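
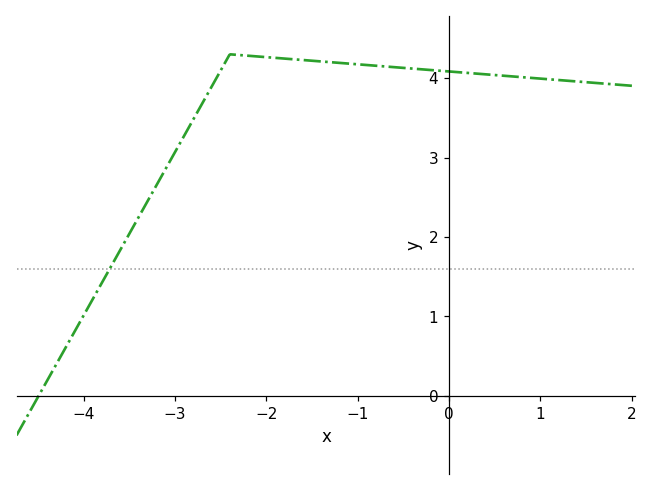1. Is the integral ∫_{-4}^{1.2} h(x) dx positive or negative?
positive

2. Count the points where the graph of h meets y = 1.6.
1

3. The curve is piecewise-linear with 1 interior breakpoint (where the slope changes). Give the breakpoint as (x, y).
(-2.4, 4.3)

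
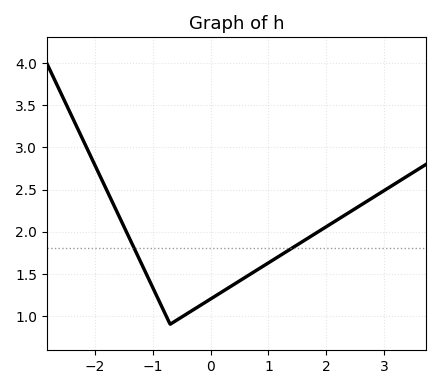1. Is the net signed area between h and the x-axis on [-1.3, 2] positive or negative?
positive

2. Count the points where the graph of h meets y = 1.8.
2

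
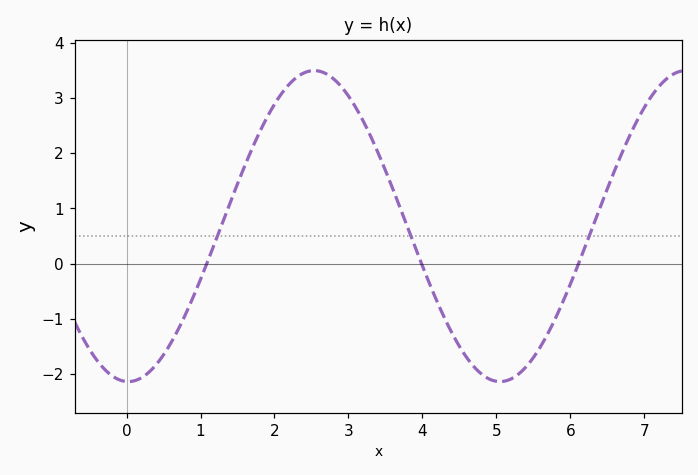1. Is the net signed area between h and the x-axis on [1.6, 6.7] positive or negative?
positive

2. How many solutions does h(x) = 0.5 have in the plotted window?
3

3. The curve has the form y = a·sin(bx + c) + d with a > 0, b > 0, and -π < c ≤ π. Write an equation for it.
y = 2.82sin(1.2x - 1.6) + 0.68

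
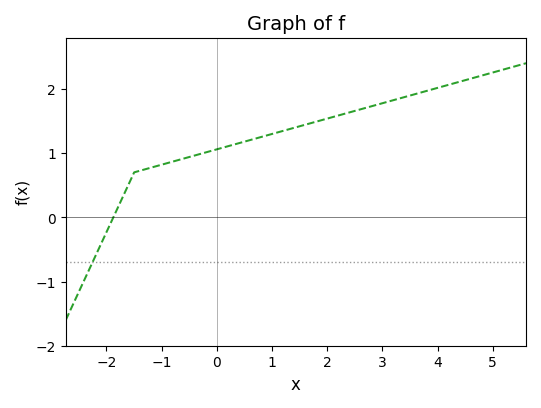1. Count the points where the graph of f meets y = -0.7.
1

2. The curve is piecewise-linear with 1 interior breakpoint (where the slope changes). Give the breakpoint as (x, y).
(-1.5, 0.7)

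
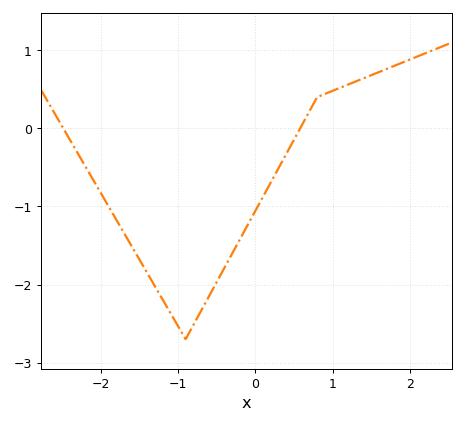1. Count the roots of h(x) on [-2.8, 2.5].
2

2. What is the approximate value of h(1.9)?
0.841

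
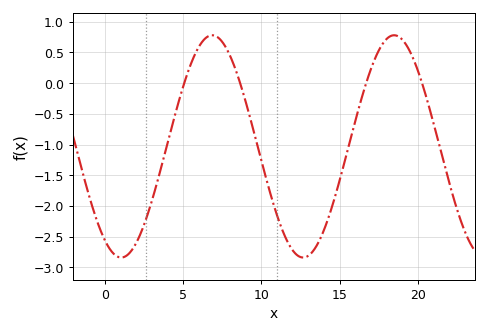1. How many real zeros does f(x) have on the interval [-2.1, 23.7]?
4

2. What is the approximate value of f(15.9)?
-0.722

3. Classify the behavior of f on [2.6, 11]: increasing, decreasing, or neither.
neither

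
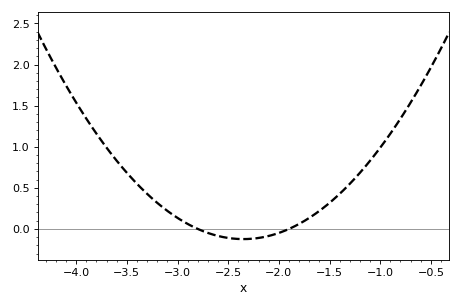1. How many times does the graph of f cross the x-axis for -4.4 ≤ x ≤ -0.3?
2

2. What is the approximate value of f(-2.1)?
-0.085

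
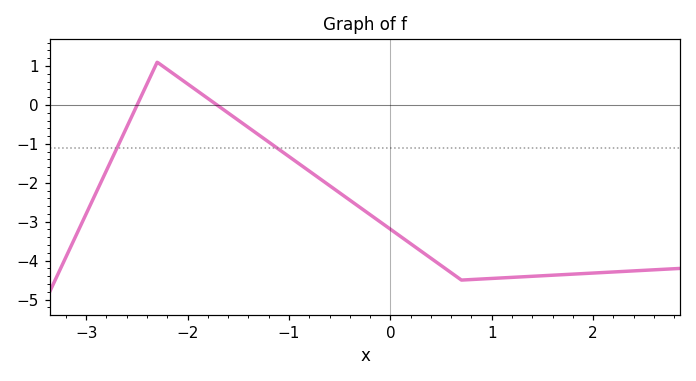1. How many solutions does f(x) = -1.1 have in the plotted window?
2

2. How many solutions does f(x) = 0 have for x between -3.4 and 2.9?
2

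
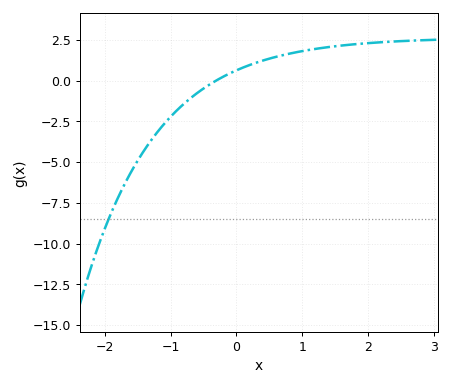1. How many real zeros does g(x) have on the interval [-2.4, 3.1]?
1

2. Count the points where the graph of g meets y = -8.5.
1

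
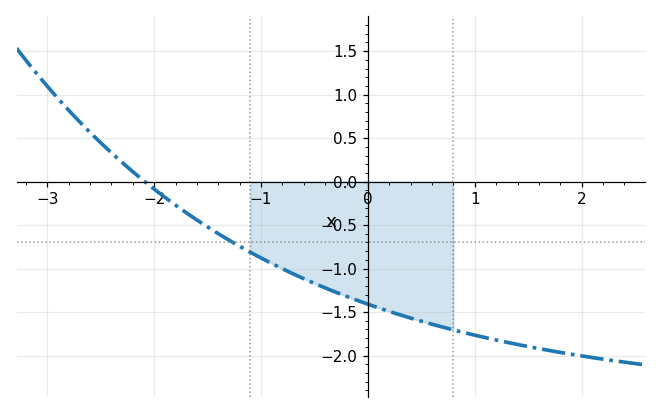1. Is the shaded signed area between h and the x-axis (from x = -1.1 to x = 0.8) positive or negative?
negative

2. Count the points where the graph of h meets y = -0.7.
1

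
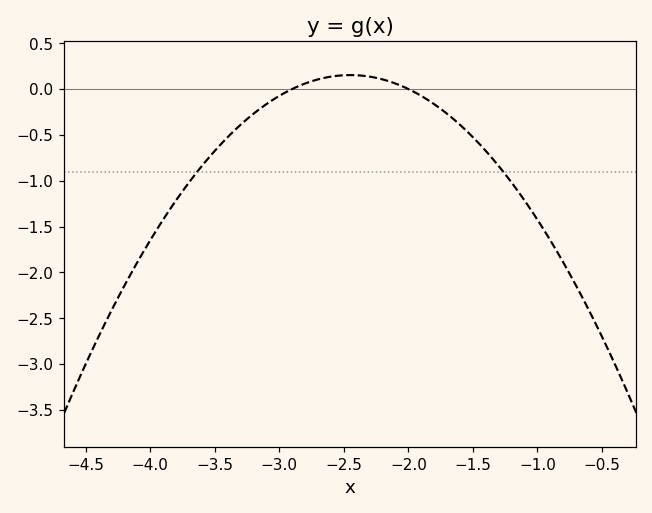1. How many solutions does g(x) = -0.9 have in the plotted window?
2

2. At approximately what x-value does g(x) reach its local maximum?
-2.45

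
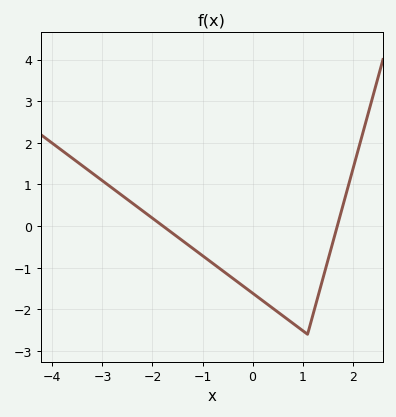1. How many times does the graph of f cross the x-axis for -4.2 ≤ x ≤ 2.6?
2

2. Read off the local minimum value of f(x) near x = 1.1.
-2.6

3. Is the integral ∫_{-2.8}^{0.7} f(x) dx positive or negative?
negative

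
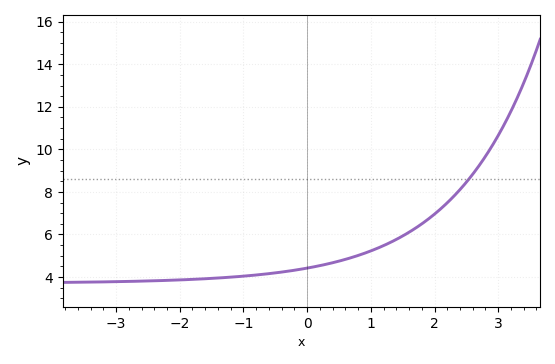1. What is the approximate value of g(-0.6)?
4.16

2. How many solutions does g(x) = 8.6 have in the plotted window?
1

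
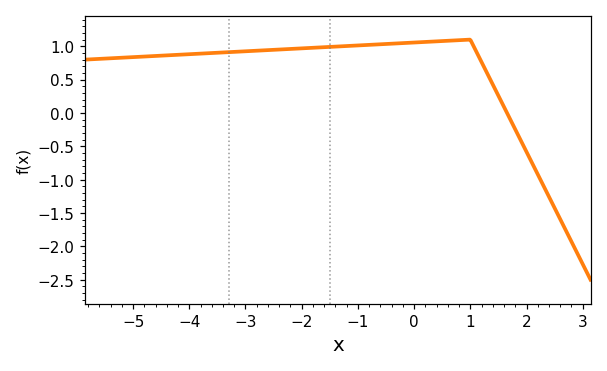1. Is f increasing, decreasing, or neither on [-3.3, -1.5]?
increasing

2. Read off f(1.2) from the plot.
0.763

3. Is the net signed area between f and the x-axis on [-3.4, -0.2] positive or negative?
positive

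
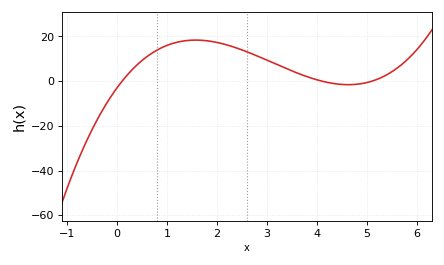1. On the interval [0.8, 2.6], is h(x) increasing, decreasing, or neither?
neither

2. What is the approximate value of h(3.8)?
2.02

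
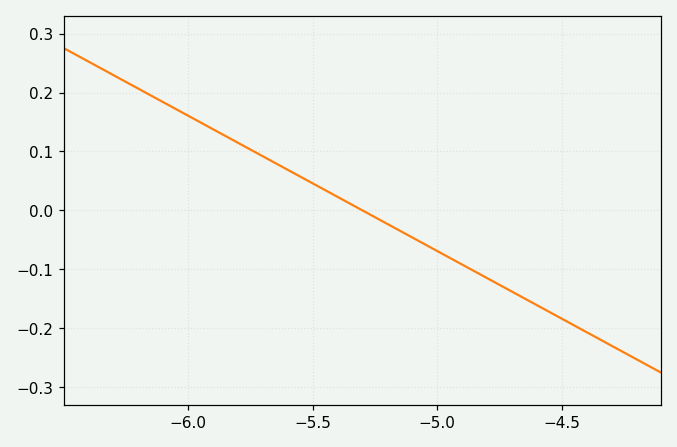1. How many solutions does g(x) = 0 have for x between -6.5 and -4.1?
1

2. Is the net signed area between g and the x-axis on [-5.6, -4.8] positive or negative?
negative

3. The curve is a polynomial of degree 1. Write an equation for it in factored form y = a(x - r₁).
y = -0.23(x + 5.3)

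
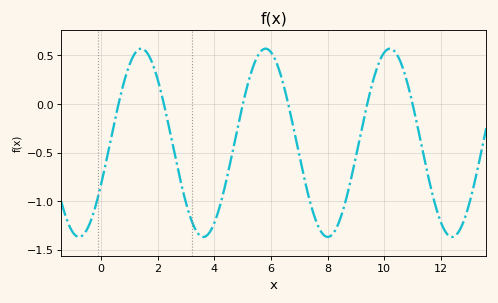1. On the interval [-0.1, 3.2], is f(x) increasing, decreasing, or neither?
neither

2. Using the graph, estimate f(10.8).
0.236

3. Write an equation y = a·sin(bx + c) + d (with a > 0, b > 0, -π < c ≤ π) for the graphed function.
y = 0.97sin(1.43x - 0.452) - 0.4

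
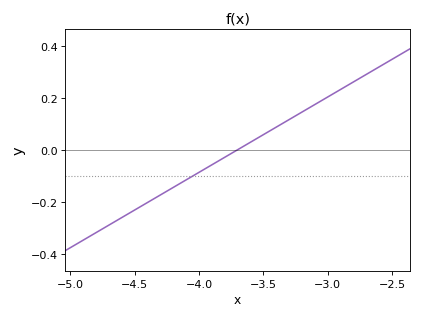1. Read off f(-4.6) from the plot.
-0.26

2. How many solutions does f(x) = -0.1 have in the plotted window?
1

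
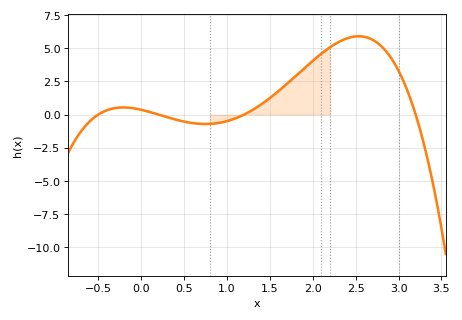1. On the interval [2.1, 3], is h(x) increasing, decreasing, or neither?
neither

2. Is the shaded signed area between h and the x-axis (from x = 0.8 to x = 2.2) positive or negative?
positive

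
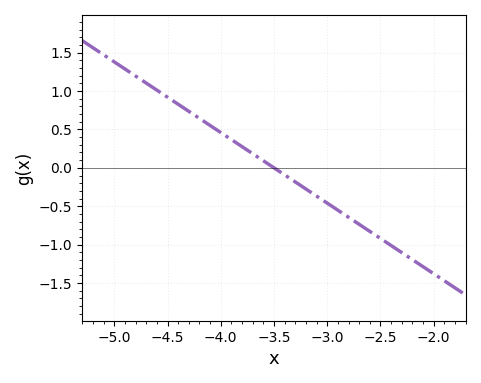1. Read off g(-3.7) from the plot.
0.2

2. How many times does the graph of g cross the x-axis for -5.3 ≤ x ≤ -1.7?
1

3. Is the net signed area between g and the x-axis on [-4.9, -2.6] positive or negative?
positive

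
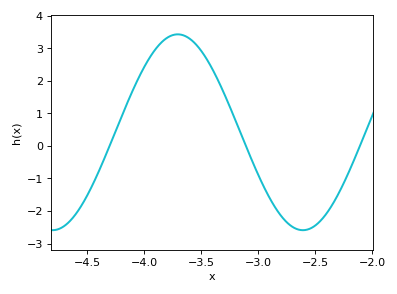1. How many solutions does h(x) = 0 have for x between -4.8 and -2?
3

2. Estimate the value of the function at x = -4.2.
0.885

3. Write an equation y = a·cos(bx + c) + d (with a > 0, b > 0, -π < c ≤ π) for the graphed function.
y = 3.01cos(2.86x - 1.97) + 0.42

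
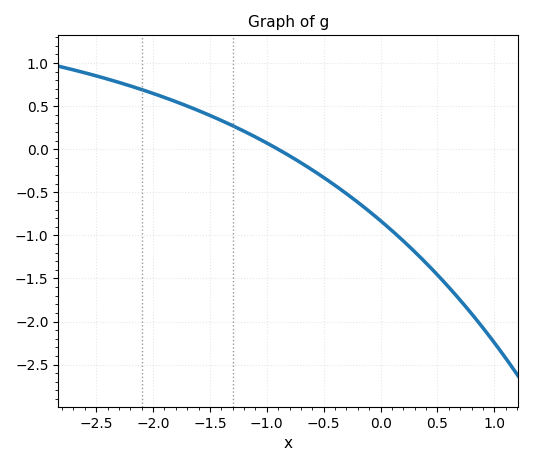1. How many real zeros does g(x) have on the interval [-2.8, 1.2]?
1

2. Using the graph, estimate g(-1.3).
0.25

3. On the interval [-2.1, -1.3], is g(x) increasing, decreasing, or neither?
decreasing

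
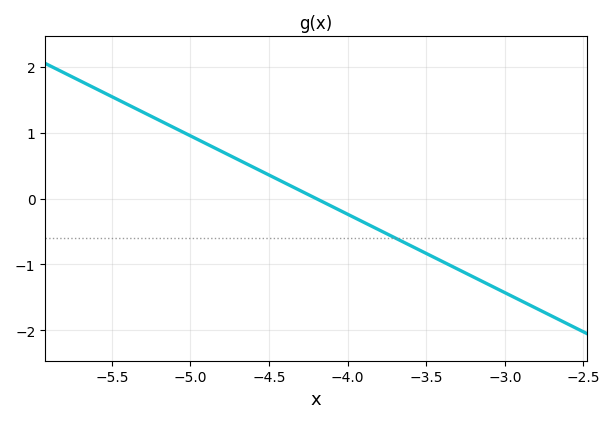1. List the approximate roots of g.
-4.2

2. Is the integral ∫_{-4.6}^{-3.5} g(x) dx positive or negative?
negative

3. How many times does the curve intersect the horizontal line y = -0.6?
1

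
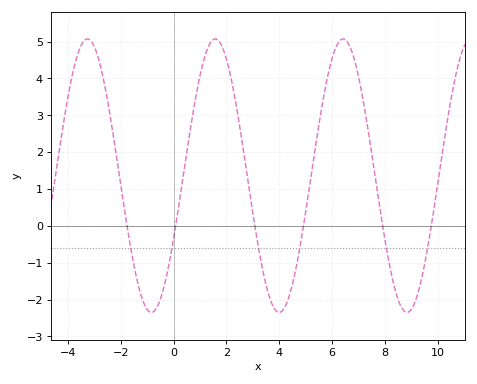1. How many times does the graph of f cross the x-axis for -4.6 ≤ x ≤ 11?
6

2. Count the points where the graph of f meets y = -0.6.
6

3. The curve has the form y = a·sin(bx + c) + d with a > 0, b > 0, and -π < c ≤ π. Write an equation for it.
y = 3.71sin(1.3x - 0.48) + 1.36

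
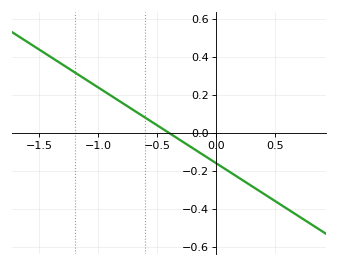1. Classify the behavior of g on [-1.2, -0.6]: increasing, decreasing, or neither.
decreasing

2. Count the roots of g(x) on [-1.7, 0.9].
1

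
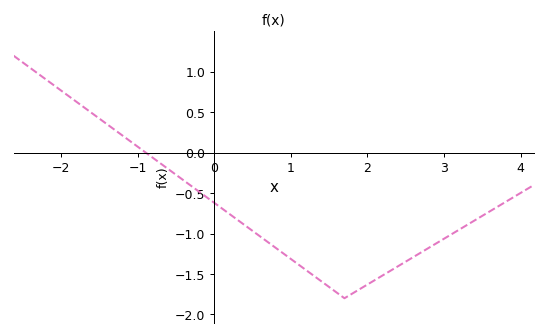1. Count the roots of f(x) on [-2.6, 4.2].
1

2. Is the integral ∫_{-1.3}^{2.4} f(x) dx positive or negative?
negative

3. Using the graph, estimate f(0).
-0.62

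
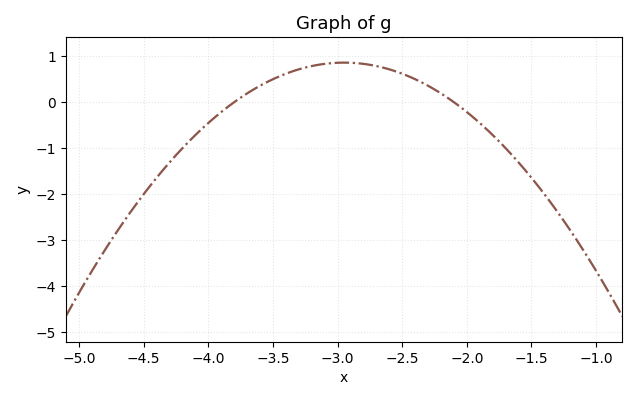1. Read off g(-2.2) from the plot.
0.19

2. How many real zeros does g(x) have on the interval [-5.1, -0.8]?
2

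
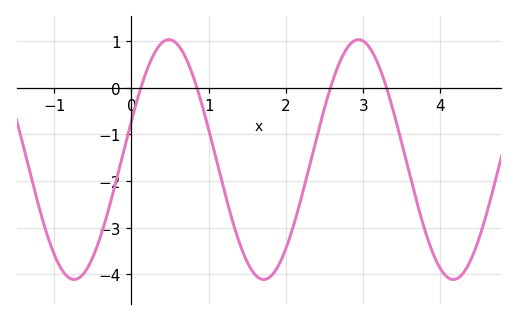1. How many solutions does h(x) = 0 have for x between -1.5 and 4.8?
4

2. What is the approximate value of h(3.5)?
-1.2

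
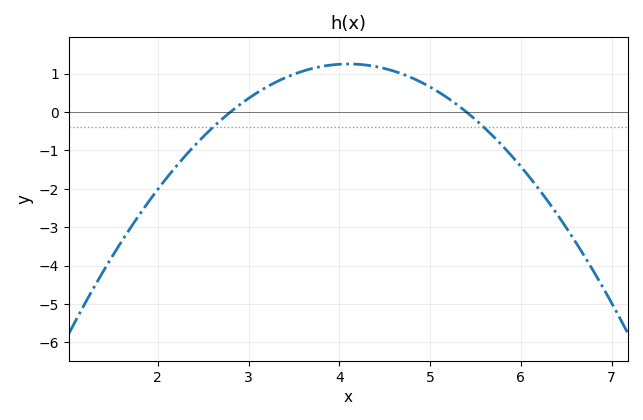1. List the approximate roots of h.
2.8, 5.4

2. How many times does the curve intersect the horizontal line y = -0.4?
2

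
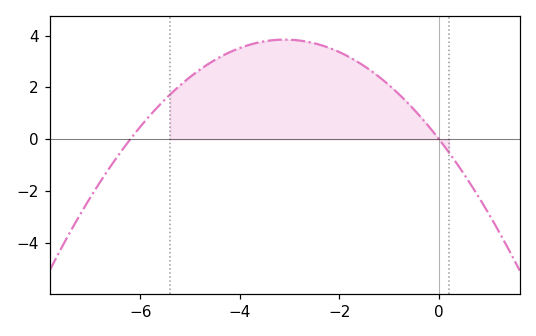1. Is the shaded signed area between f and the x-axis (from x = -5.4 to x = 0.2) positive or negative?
positive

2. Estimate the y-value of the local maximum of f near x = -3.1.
3.84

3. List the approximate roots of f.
-6.2, 0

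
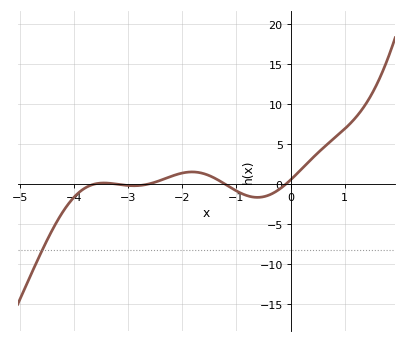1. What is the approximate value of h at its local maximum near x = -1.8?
1.5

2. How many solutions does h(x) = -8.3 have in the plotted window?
1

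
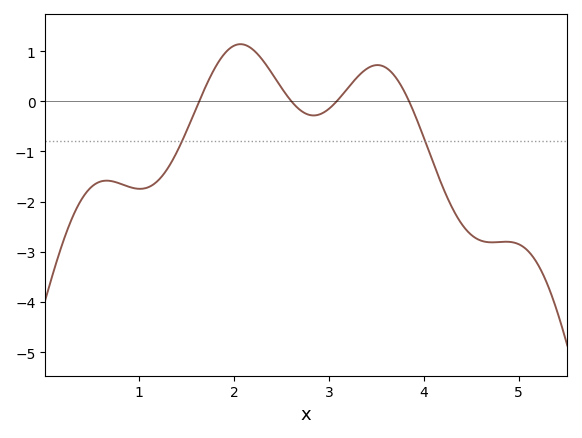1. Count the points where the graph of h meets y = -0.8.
2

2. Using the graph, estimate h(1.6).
-0.2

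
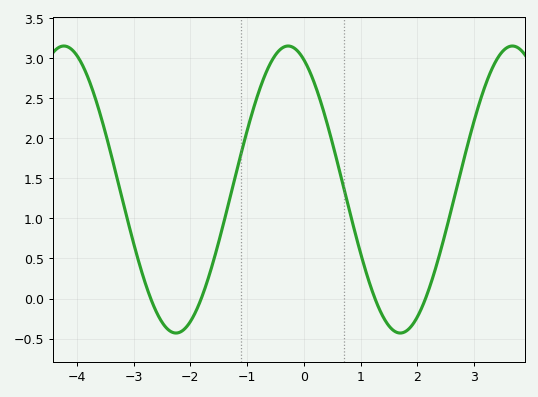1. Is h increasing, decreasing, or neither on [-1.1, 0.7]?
neither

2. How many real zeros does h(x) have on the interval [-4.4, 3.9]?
4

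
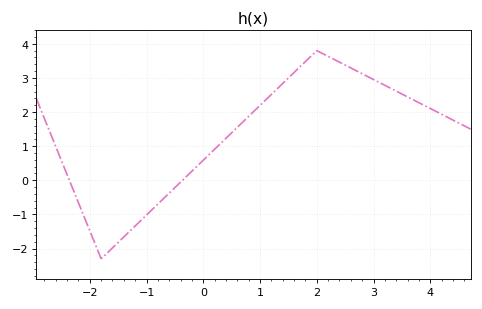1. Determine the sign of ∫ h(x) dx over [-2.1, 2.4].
positive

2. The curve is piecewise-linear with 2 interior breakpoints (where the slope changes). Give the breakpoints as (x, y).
(-1.8, -2.3); (2, 3.8)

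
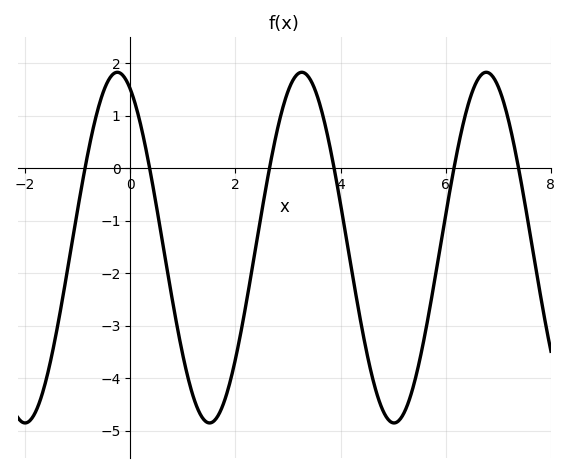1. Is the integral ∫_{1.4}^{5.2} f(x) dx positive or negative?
negative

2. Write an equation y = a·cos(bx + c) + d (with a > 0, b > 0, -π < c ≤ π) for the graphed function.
y = 3.34cos(1.8x + 0.44) - 1.51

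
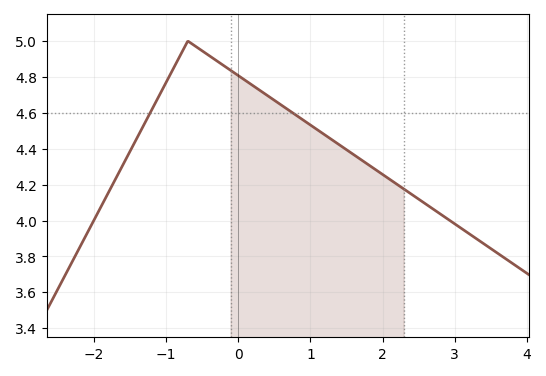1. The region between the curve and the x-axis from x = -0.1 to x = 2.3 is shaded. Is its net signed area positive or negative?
positive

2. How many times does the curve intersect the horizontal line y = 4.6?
2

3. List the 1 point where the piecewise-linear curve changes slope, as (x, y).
(-0.7, 5)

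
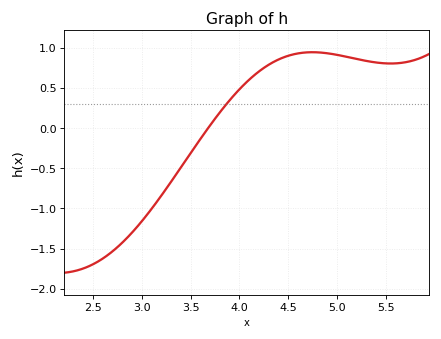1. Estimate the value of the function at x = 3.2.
-0.84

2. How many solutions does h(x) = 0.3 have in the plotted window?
1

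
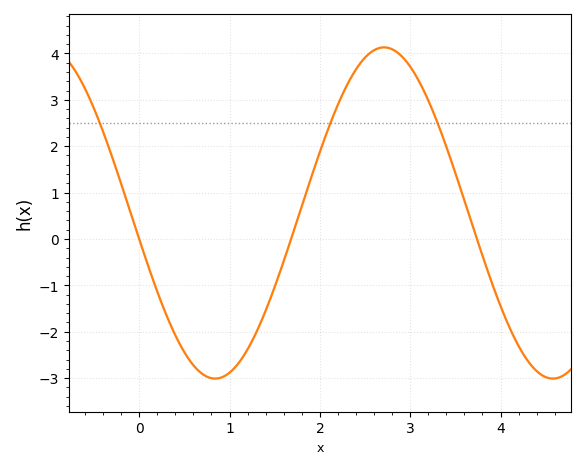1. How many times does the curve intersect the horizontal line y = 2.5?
3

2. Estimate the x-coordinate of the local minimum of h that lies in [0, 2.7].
0.839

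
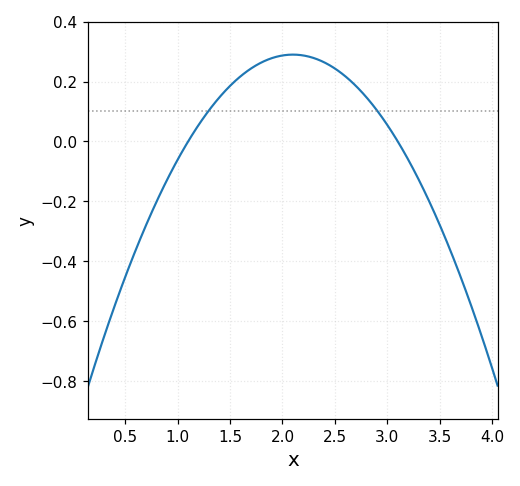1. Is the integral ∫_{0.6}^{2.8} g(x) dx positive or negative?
positive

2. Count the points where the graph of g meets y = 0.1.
2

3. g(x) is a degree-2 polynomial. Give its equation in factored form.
y = -0.29(x - 1.1)(x - 3.1)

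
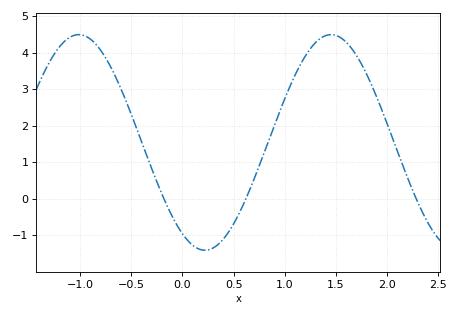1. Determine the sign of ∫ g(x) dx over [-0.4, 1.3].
positive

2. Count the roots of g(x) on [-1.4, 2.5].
3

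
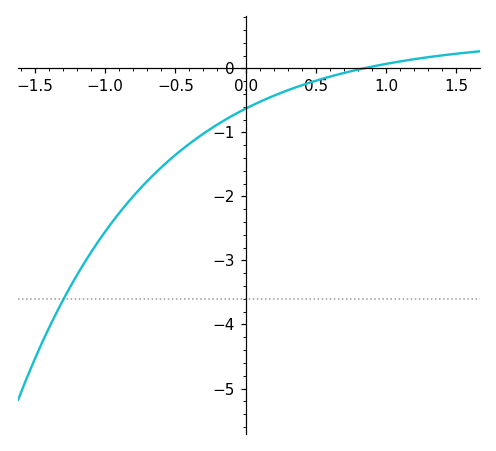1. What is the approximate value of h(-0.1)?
-0.747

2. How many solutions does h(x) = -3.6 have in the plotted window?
1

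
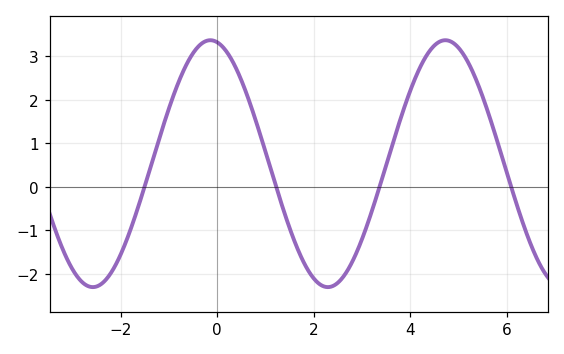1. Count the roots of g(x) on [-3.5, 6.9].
4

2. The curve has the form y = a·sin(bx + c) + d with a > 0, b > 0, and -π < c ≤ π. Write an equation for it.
y = 2.83sin(1.29x + 1.75) + 0.53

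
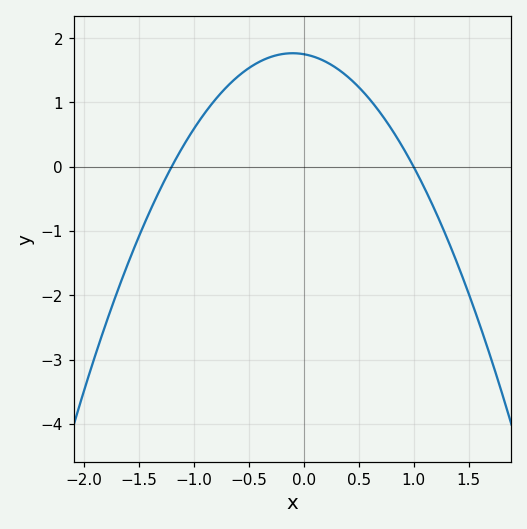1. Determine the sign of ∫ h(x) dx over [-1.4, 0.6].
positive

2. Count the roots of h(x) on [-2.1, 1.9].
2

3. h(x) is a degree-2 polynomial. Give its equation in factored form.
y = -1.46(x + 1.2)(x - 1)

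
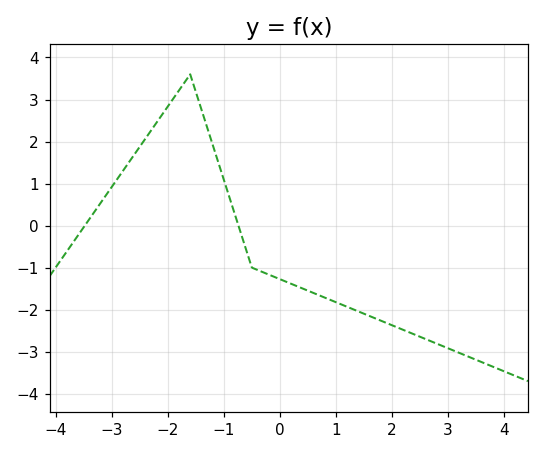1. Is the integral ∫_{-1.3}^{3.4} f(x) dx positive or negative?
negative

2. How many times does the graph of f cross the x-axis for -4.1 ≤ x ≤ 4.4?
2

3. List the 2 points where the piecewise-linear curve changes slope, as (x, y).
(-1.6, 3.6); (-0.5, -1)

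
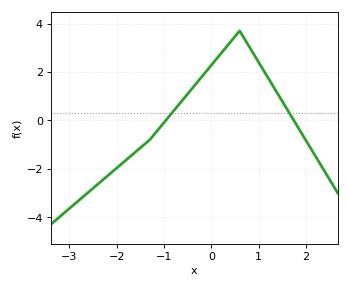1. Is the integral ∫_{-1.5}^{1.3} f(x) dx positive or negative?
positive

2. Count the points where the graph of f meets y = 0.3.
2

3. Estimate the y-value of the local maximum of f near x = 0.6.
3.6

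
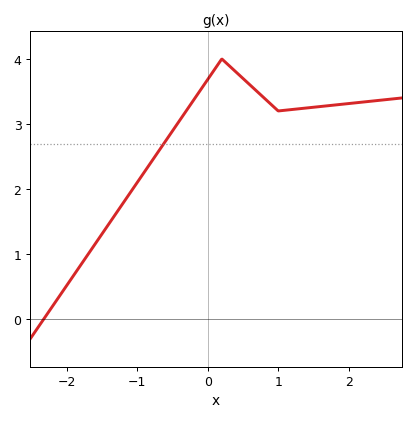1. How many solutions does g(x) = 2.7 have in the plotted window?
1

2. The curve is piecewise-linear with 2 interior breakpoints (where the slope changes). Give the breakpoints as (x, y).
(0.2, 4); (1, 3.2)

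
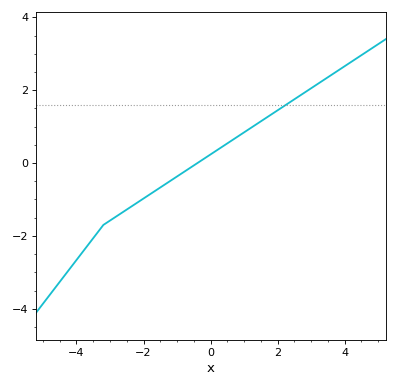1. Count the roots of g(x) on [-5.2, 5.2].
1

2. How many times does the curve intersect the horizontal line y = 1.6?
1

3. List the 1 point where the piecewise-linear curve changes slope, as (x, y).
(-3.2, -1.7)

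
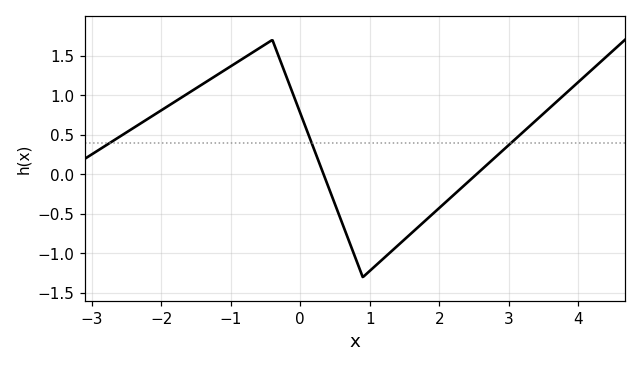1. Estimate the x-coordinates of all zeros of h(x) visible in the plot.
0.337, 2.53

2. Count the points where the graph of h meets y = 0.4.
3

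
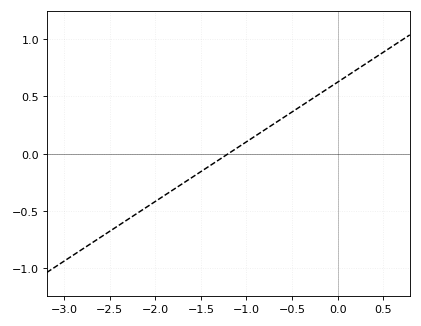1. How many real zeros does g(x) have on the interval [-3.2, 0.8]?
1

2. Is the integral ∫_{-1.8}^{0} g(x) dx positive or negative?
positive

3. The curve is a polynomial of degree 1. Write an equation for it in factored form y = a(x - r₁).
y = 0.52(x + 1.2)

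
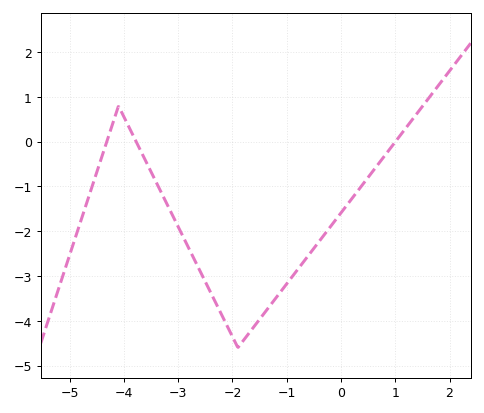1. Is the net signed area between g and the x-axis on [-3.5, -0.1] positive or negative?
negative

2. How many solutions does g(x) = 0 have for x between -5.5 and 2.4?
3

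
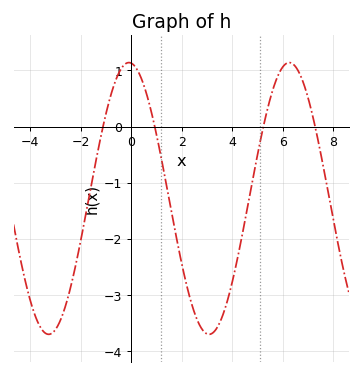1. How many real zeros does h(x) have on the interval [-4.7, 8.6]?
4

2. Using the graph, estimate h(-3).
-3.6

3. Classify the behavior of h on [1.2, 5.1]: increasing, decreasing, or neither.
neither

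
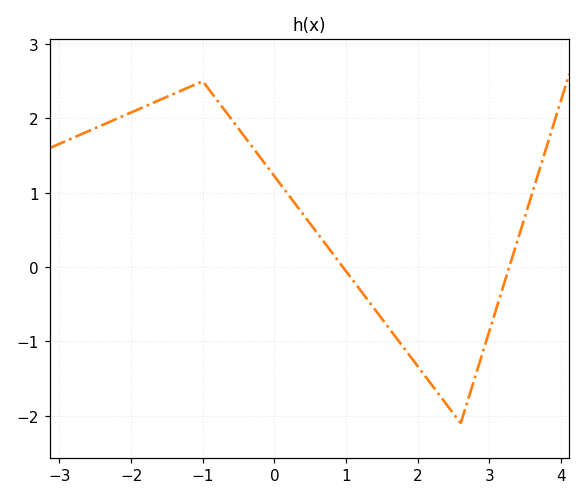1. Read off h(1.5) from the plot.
-0.7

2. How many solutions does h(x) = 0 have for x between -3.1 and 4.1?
2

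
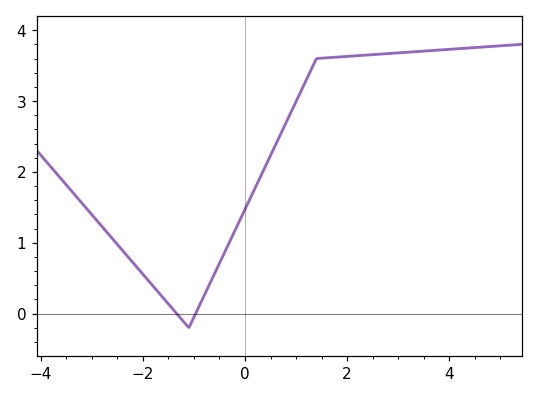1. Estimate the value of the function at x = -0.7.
0.408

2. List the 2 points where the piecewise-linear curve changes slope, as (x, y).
(-1.1, -0.2); (1.4, 3.6)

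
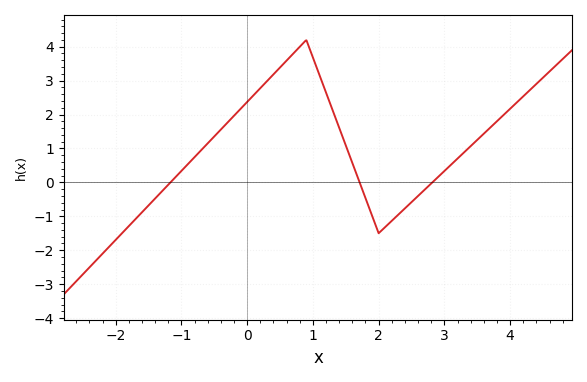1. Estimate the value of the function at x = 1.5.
1.09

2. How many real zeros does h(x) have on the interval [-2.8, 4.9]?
3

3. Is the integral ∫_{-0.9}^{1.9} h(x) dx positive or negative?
positive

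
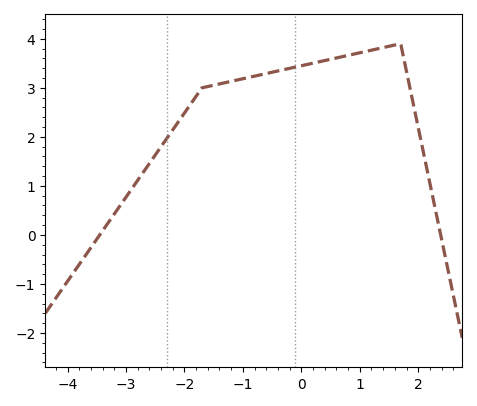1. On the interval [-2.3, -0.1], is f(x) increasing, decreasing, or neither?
increasing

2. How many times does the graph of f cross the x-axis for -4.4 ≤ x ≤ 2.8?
2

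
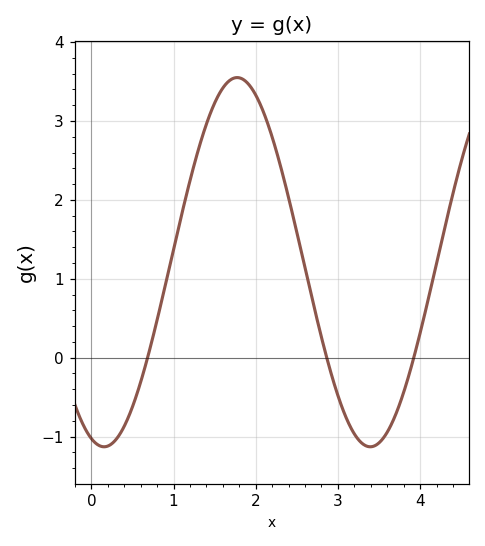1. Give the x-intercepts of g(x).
0.7, 2.9, 3.9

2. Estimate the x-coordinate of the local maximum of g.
1.8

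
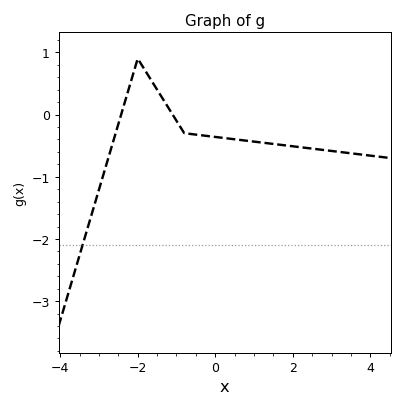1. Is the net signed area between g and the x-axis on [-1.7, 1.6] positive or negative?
negative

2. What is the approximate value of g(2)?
-0.5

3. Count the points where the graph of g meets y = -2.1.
1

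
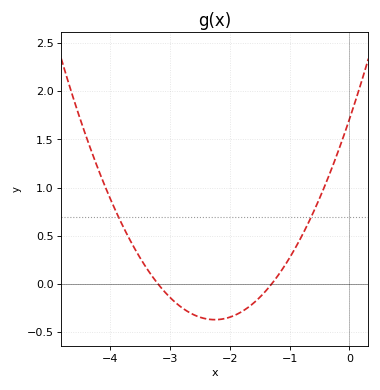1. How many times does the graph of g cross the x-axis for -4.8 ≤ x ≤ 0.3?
2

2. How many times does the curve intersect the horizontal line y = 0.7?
2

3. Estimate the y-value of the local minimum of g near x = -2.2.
-0.37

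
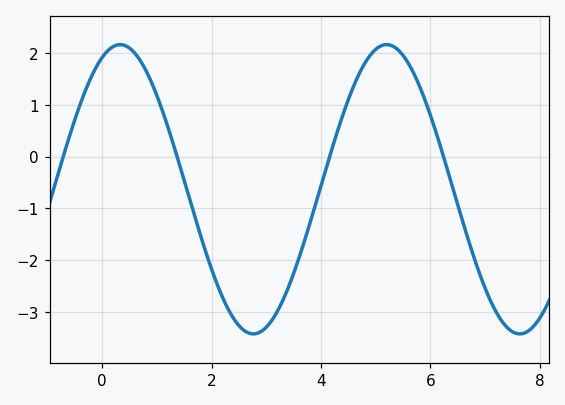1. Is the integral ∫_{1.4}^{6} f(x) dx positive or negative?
negative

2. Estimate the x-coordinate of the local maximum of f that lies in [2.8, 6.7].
5.2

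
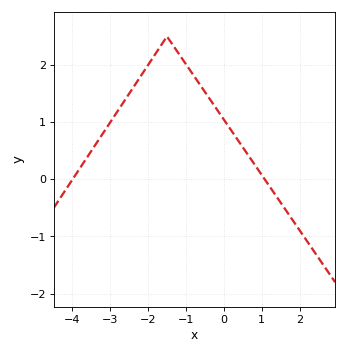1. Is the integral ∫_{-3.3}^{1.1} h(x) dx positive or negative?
positive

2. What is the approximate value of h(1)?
0.1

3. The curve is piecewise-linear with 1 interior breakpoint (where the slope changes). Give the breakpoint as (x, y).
(-1.5, 2.5)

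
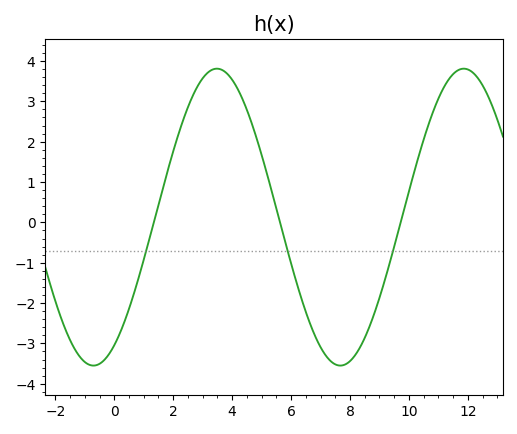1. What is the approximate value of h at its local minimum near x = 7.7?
-3.5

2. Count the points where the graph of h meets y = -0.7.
3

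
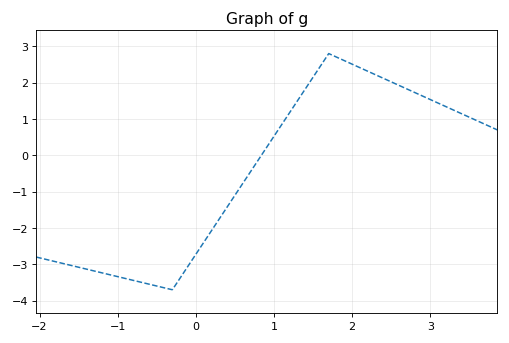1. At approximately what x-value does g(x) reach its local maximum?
1.7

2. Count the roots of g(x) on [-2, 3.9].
1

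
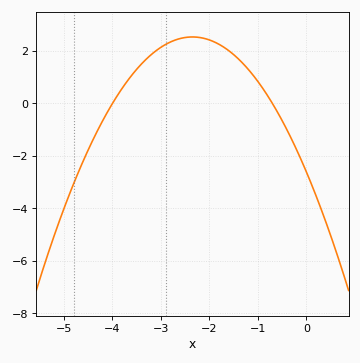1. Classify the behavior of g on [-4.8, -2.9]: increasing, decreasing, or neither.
increasing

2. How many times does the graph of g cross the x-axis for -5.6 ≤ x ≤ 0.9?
2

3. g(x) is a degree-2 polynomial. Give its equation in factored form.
y = -0.93(x + 4)(x + 0.7)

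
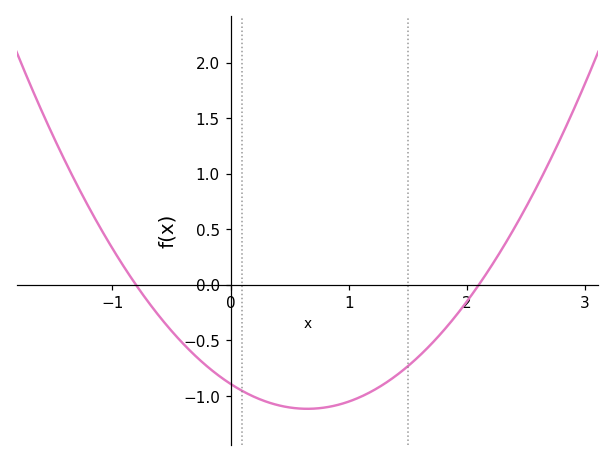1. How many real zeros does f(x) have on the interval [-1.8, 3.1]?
2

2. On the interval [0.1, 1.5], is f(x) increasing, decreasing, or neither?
neither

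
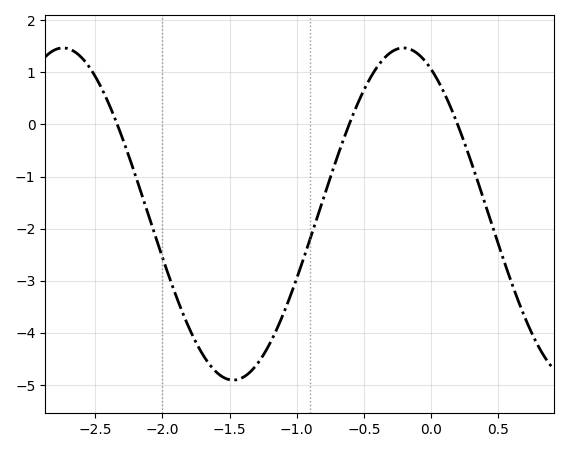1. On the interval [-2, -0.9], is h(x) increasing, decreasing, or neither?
neither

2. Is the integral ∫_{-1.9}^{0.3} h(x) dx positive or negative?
negative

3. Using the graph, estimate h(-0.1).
1.4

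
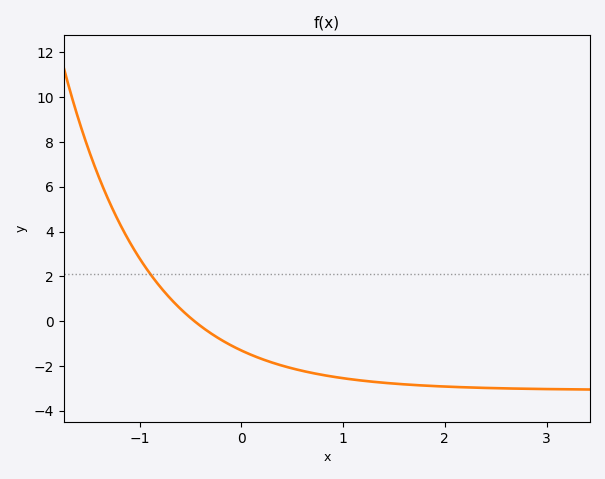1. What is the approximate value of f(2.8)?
-3.02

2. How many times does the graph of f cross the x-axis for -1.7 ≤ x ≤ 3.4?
1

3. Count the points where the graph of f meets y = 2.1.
1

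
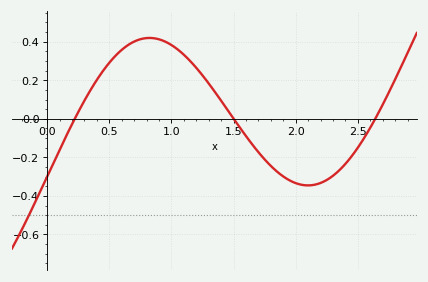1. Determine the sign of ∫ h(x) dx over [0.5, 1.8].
positive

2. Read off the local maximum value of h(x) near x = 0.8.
0.42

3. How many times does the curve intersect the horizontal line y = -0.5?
1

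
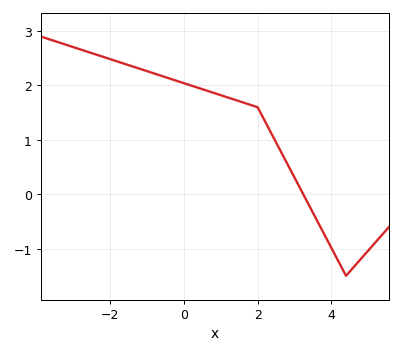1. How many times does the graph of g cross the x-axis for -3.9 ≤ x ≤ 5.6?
1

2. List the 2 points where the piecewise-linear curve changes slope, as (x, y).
(2, 1.6); (4.4, -1.5)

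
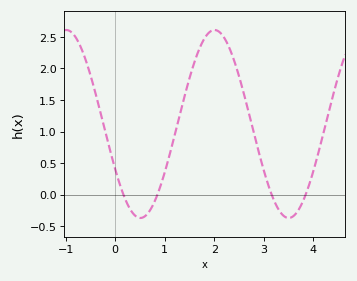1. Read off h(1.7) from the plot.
2.31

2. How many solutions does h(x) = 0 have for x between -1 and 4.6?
4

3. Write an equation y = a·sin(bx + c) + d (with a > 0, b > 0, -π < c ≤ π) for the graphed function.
y = 1.49sin(2.1x - 2.64) + 1.12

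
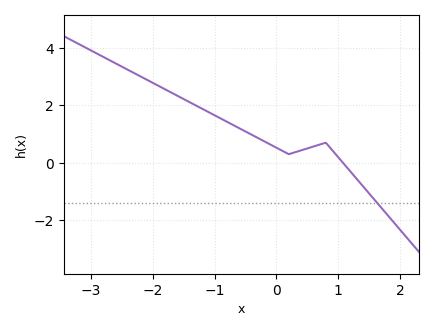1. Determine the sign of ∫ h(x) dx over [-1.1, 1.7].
positive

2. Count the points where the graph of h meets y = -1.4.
1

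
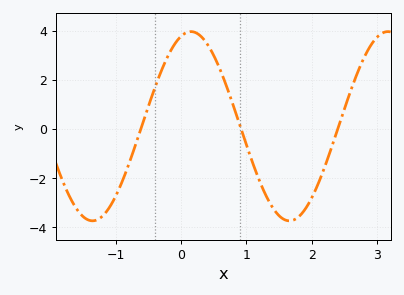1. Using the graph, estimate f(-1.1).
-3.2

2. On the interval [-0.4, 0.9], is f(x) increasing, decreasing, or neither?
neither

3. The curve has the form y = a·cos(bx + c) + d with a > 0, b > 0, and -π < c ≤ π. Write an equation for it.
y = 3.86cos(2.1x - 0.31) + 0.1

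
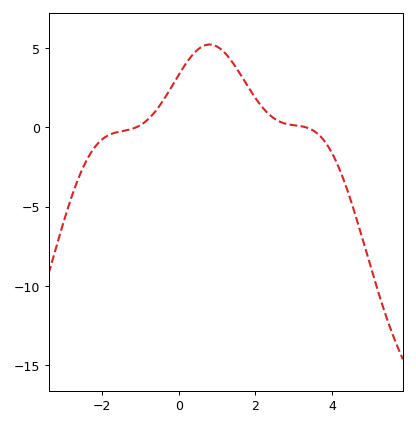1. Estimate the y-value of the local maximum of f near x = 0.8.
5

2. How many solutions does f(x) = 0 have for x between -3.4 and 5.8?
2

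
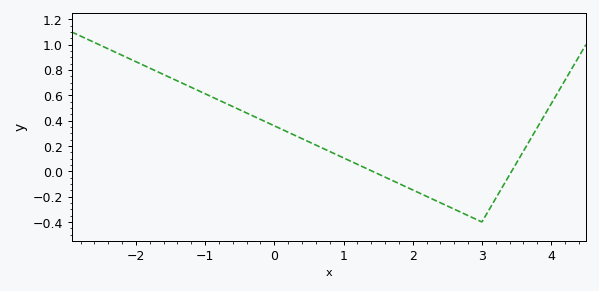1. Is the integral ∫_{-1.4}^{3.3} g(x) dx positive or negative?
positive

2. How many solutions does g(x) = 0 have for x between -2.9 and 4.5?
2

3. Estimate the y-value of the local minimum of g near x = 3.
-0.4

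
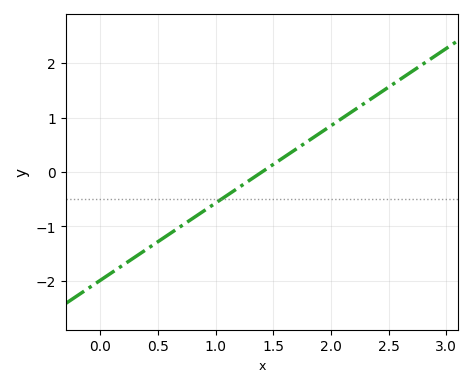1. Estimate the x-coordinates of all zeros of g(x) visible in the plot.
1.4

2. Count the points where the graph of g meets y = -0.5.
1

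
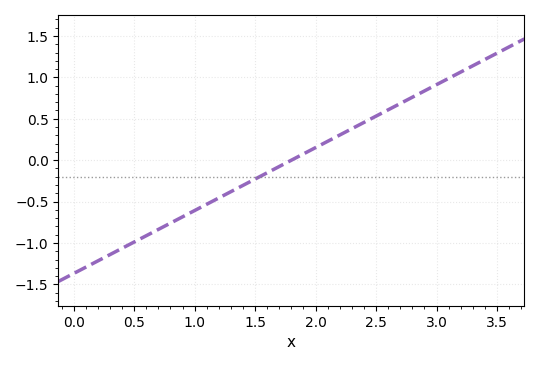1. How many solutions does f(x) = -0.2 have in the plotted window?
1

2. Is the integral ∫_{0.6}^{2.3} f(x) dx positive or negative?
negative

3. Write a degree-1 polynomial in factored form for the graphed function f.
y = 0.76(x - 1.8)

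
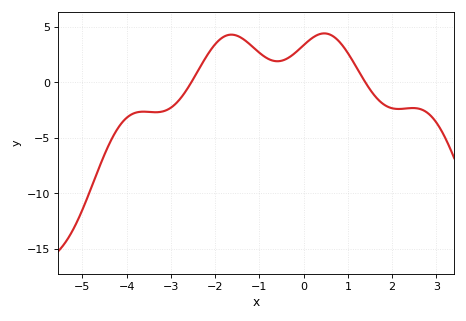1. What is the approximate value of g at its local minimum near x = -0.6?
1.88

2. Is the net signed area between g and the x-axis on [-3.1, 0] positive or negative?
positive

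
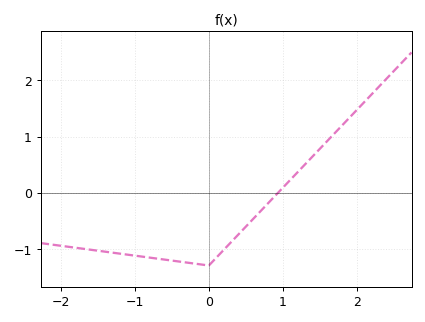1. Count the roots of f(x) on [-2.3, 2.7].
1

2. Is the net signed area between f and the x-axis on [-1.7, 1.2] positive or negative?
negative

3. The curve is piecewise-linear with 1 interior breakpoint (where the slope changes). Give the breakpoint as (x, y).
(0, -1.3)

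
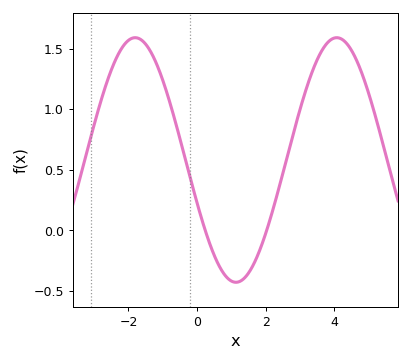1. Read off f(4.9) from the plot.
1.22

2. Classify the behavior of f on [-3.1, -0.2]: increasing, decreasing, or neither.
neither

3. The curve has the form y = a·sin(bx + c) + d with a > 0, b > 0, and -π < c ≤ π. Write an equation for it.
y = 1.01sin(1.07x - 2.78) + 0.58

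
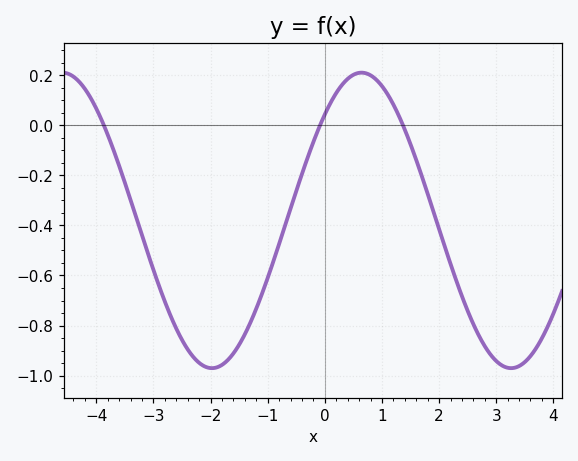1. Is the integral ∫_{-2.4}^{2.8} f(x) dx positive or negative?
negative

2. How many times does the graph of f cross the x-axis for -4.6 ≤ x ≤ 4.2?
3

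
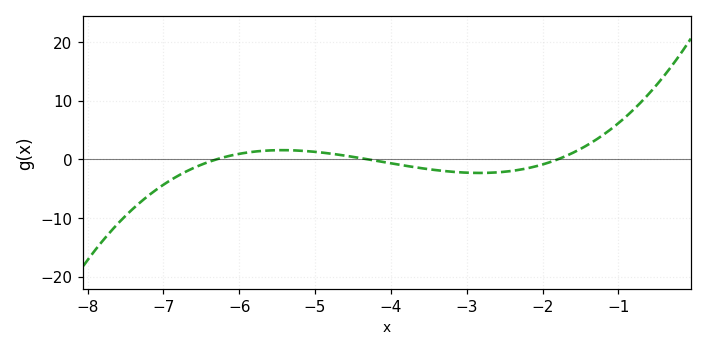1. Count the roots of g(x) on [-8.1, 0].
3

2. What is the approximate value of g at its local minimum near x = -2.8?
-2.31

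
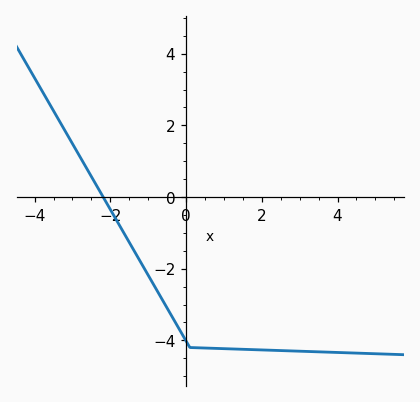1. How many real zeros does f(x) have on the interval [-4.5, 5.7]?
1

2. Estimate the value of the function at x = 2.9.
-4.3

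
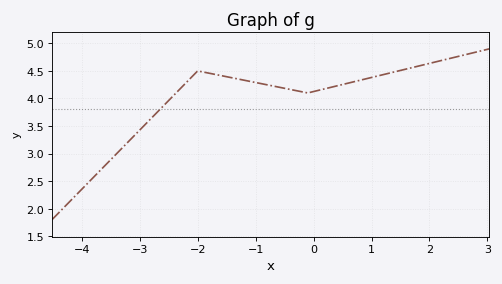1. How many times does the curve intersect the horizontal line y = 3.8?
1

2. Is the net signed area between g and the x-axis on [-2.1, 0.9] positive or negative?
positive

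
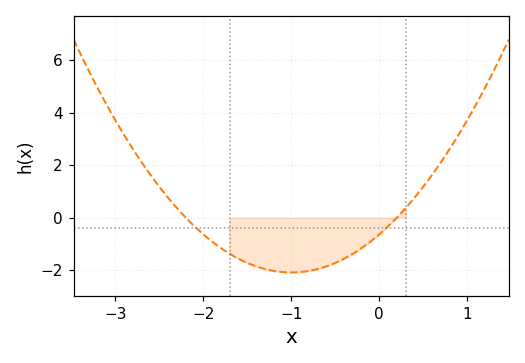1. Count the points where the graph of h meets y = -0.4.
2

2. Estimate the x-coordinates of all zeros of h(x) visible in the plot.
-2.2, 0.2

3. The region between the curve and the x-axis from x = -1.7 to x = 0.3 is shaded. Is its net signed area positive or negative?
negative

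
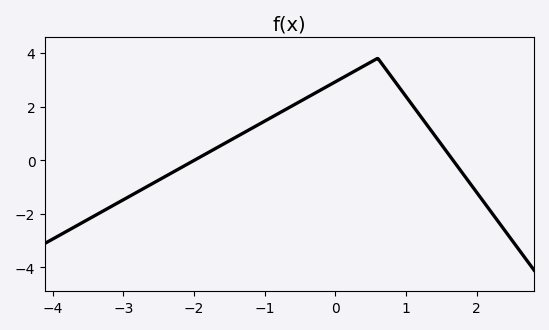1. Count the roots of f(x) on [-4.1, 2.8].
2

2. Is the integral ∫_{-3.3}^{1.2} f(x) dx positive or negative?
positive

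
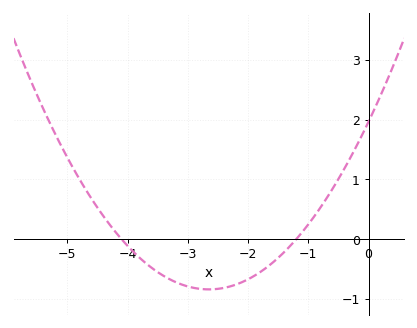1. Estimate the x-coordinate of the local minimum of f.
-2.6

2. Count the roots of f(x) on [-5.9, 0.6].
2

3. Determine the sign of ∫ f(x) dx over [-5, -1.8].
negative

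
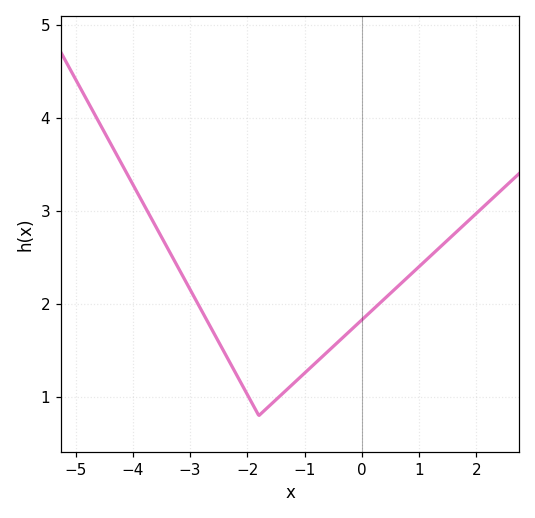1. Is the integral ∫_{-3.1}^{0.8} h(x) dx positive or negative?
positive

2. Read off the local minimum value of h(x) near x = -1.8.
0.801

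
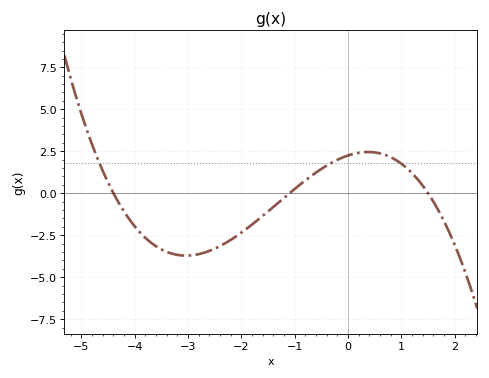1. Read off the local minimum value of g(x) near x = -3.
-3.71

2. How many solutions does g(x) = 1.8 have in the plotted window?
3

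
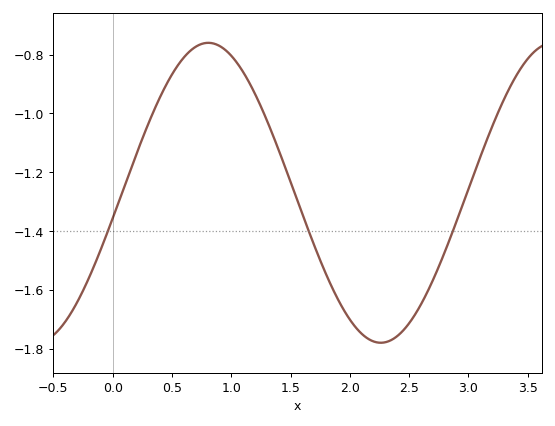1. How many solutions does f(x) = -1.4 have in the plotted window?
3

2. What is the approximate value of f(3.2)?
-1.04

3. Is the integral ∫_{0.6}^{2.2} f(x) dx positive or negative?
negative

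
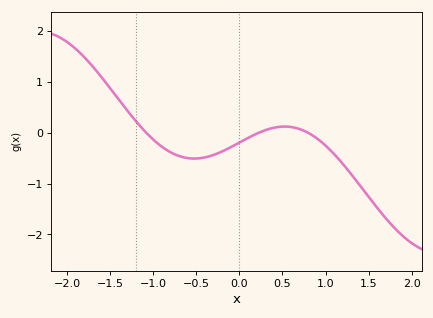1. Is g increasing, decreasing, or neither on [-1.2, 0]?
neither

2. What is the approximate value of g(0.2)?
0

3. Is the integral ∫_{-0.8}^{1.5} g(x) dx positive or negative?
negative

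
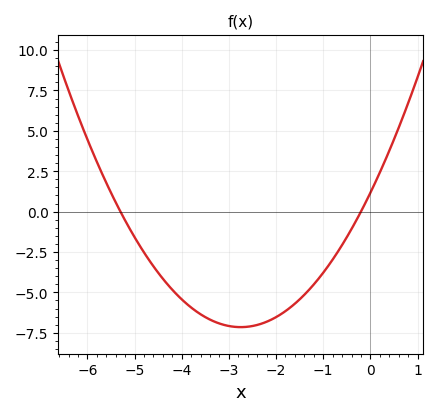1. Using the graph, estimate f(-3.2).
-6.93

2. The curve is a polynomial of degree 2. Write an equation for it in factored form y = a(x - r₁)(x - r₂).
y = 1.1(x + 5.3)(x + 0.2)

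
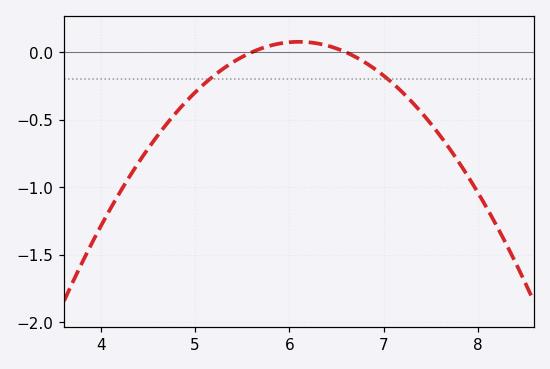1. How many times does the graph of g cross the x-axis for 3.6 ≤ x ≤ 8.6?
2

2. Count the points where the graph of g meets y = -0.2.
2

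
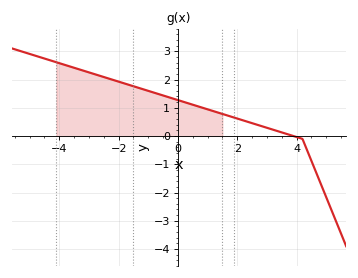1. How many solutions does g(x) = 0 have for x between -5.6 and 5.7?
1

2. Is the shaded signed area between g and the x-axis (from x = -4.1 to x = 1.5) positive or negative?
positive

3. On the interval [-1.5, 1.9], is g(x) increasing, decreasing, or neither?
decreasing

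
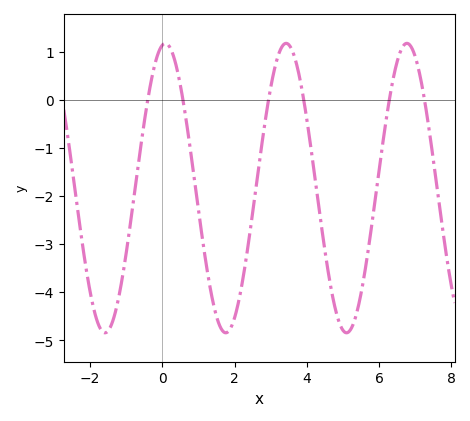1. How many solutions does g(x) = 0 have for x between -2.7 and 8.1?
6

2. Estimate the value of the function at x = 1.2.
-3.3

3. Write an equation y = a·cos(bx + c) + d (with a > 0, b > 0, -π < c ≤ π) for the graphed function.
y = 3.01cos(1.9x - 0.16) - 1.83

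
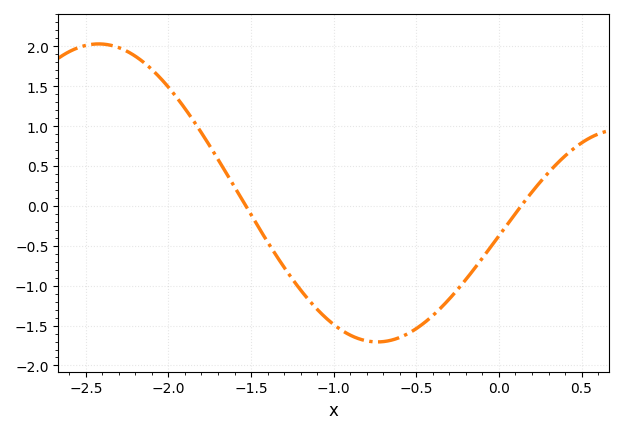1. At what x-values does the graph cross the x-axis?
-1.53, 0.134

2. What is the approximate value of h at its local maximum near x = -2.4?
2.03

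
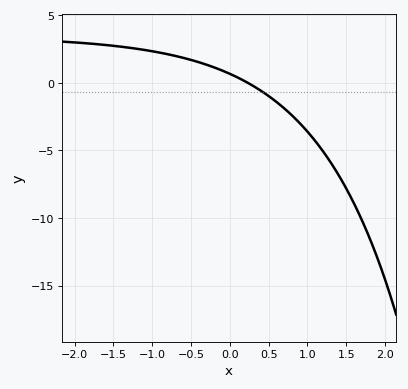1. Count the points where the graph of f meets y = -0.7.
1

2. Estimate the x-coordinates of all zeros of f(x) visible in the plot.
0.233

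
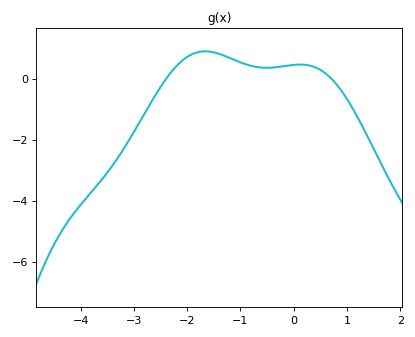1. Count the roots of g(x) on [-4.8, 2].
2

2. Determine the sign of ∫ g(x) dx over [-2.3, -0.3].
positive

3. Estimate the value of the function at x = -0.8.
0.426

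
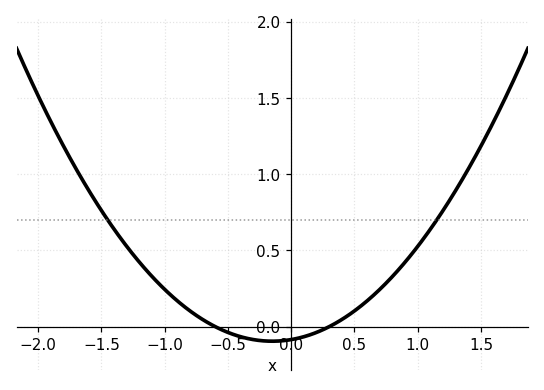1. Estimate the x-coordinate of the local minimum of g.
-0.1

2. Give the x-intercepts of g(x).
-0.6, 0.3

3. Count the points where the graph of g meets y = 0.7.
2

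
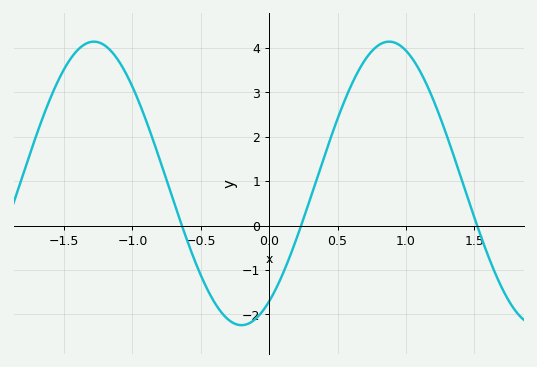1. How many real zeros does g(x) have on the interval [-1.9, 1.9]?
3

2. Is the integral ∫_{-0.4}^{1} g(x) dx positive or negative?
positive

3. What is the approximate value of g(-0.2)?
-2.2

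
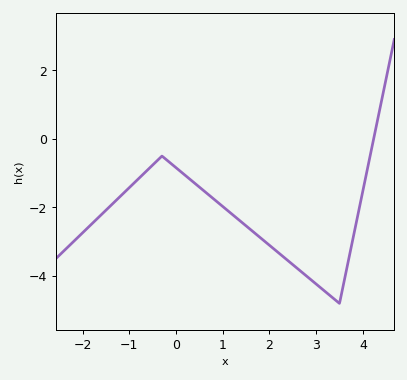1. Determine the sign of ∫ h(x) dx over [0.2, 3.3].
negative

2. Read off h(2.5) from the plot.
-3.6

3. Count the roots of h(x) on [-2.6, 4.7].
1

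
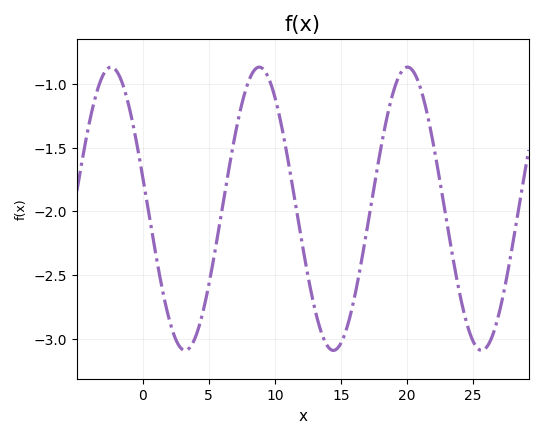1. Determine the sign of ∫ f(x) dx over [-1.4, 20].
negative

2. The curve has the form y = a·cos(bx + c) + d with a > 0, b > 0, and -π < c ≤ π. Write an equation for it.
y = 1.11cos(0.56x + 1.34) - 1.98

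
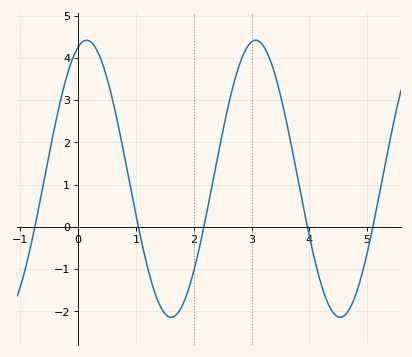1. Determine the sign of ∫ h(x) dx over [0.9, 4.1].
positive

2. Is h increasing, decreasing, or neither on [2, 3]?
increasing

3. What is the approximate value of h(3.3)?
4.03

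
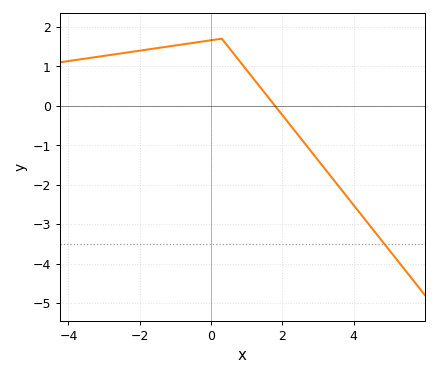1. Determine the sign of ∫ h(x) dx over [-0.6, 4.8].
negative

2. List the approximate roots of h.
1.8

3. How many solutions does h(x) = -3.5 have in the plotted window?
1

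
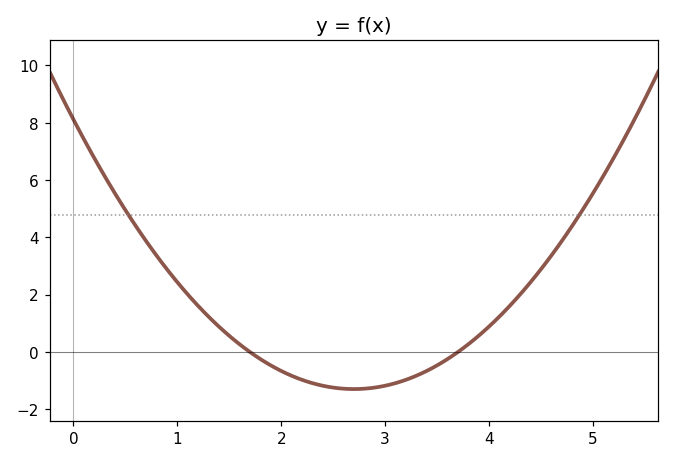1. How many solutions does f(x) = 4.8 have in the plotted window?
2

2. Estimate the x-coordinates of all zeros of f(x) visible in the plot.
1.7, 3.7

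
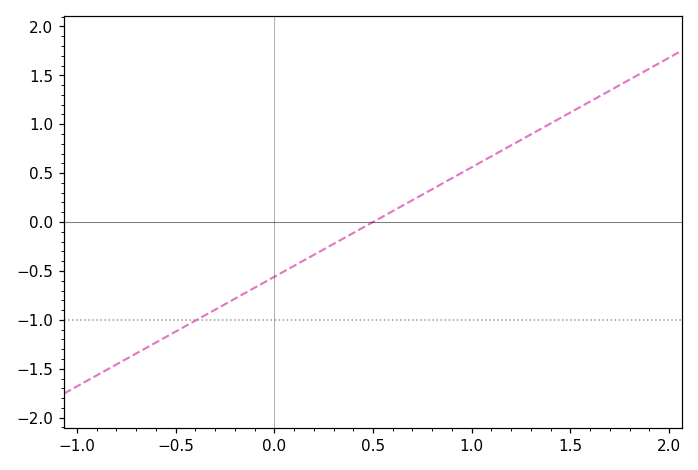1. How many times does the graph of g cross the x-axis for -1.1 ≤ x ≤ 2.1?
1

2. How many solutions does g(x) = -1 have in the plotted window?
1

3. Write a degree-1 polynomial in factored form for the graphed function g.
y = 1.12(x - 0.5)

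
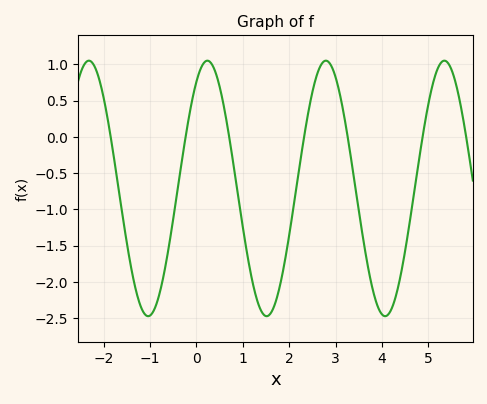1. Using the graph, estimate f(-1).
-2.45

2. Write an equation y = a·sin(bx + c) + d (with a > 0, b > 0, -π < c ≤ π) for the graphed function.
y = 1.76sin(2.5x + 0.99) - 0.71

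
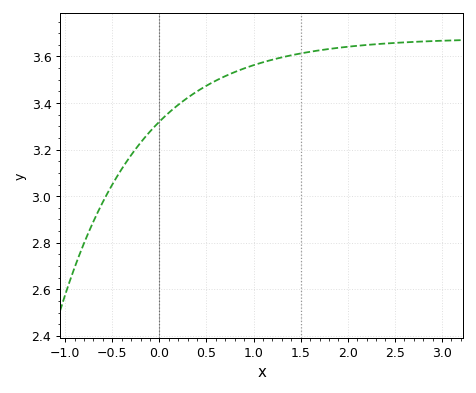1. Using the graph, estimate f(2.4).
3.66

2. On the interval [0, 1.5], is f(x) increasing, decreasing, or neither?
increasing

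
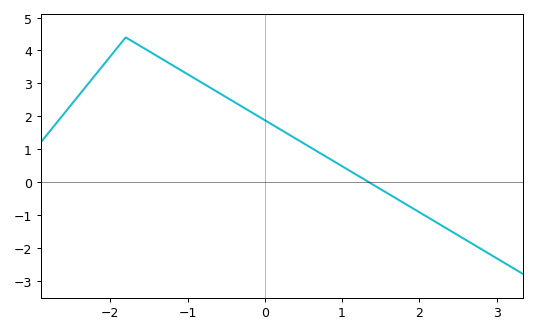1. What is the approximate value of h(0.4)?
1.3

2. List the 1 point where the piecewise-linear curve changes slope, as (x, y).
(-1.8, 4.4)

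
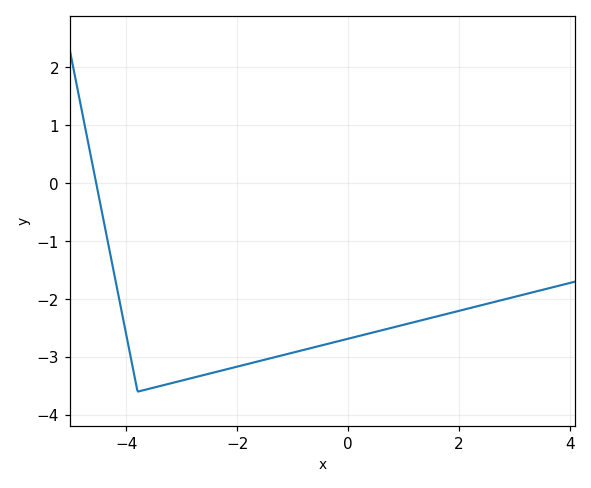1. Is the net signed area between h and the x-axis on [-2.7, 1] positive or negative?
negative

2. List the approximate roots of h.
-4.55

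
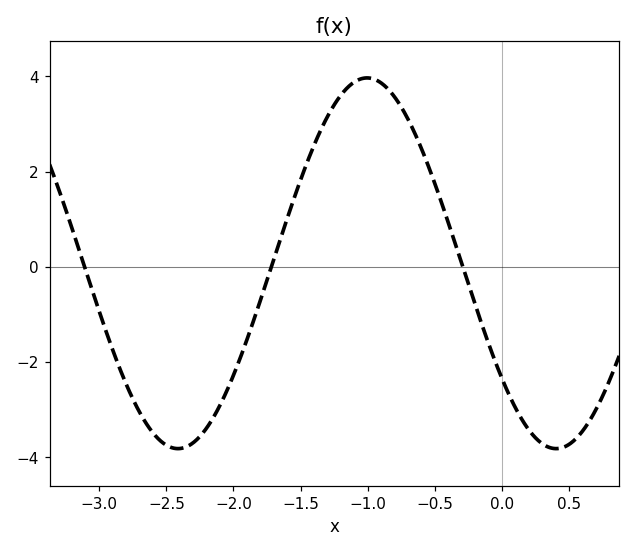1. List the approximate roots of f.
-3.11, -1.72, -0.292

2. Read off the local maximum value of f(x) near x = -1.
3.97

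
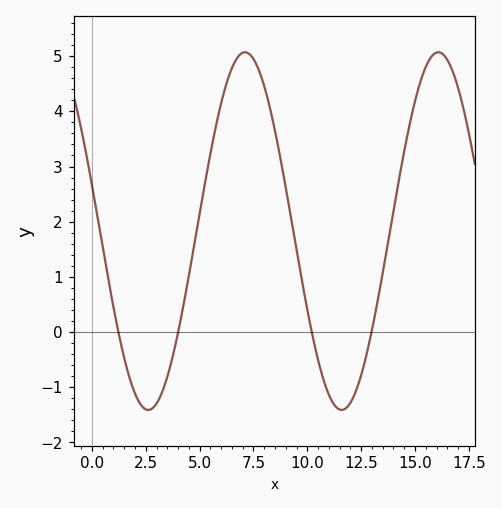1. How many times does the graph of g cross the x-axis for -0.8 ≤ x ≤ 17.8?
4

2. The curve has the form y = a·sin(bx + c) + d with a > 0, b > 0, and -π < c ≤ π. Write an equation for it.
y = 3.24sin(0.7x + 2.88) + 1.83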